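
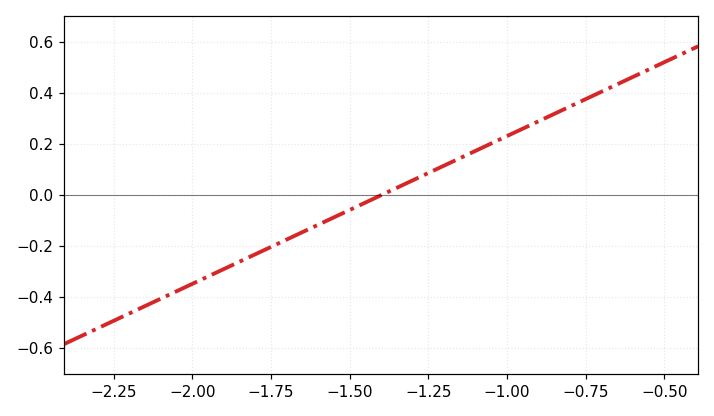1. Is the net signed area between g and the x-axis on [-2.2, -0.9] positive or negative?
negative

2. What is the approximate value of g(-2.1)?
-0.406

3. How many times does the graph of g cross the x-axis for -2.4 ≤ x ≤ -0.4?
1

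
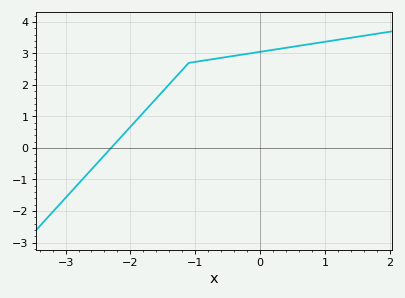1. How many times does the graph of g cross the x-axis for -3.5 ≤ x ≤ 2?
1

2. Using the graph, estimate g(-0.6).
2.86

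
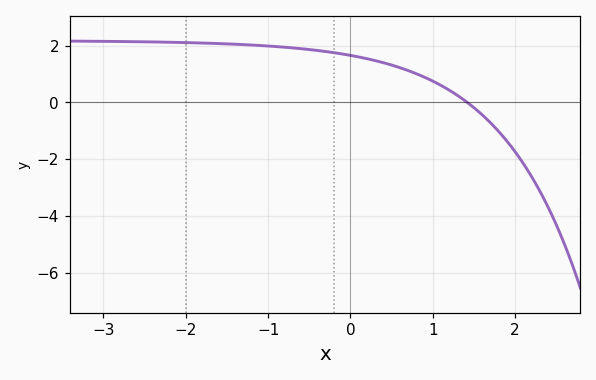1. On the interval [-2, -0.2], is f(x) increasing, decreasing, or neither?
decreasing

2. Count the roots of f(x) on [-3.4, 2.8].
1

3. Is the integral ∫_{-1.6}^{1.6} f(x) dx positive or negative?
positive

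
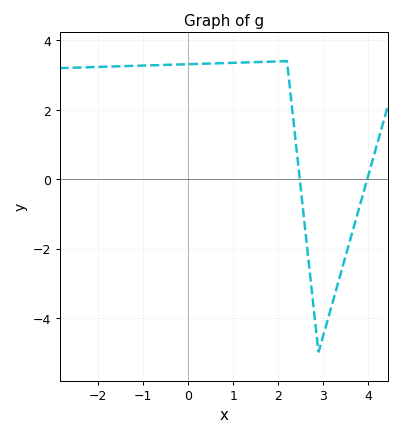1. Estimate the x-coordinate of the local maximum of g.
2.2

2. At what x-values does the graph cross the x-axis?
2.48, 3.99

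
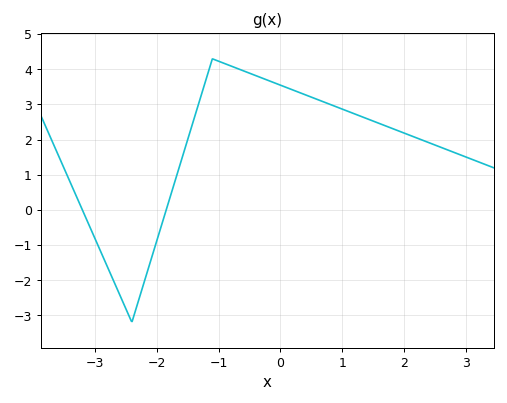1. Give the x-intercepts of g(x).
-3.2, -1.85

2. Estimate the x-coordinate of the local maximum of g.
-1.1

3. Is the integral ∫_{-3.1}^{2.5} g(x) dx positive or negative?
positive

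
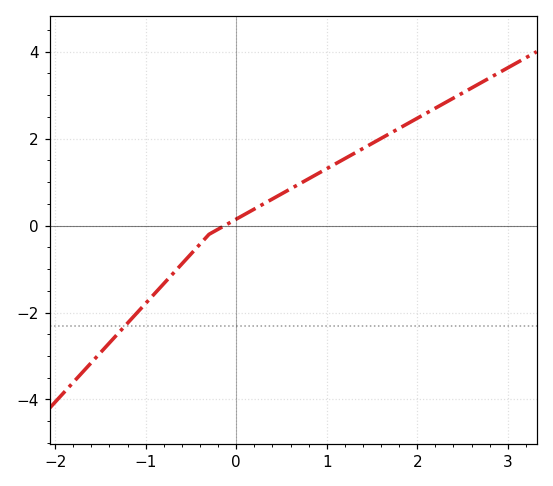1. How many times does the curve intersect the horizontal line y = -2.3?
1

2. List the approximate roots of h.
-0.128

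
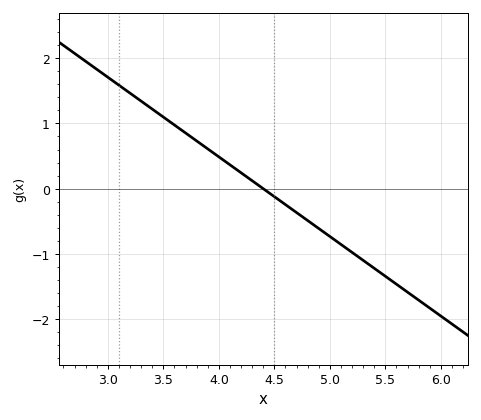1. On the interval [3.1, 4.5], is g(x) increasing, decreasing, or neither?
decreasing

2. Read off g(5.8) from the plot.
-1.71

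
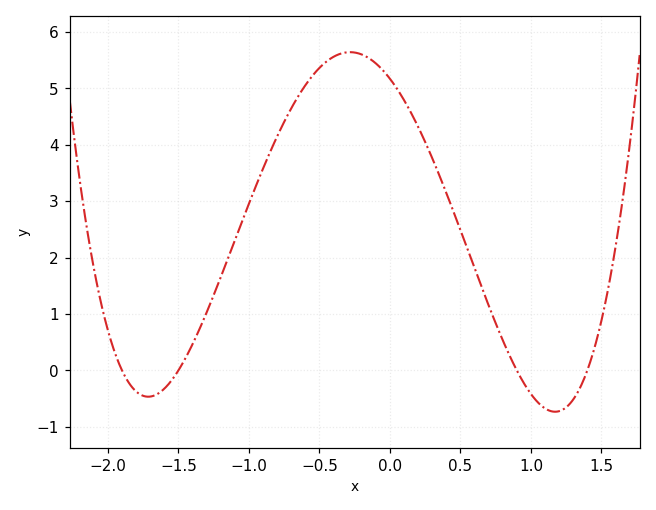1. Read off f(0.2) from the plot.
4.32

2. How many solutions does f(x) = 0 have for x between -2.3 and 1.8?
4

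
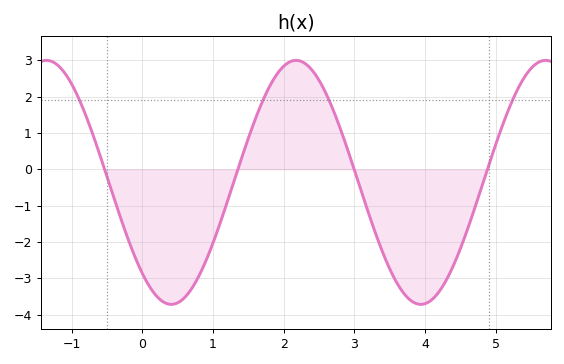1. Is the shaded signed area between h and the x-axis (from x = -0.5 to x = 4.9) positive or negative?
negative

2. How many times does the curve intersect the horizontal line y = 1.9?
4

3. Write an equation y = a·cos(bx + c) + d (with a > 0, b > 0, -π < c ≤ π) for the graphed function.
y = 3.36cos(1.8x + 2.4) - 0.36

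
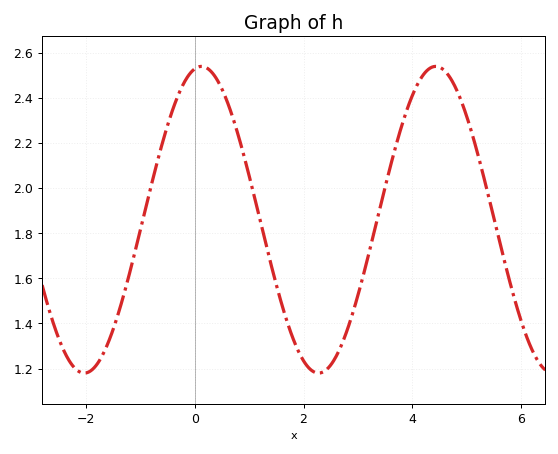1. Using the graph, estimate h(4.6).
2.52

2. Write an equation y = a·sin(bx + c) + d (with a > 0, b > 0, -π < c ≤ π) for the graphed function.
y = 0.68sin(1.46x + 1.39) + 1.86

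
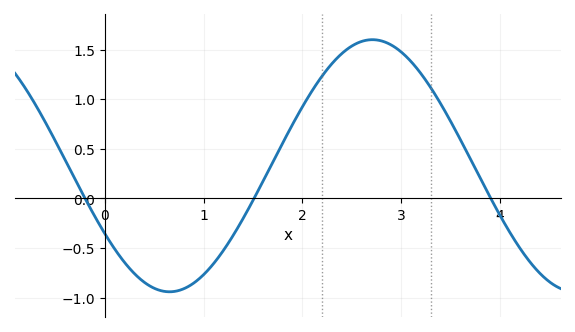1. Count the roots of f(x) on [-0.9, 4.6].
3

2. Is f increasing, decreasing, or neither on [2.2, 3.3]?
neither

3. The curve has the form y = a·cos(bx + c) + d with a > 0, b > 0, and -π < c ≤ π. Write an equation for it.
y = 1.27cos(1.53x + 2.14) + 0.33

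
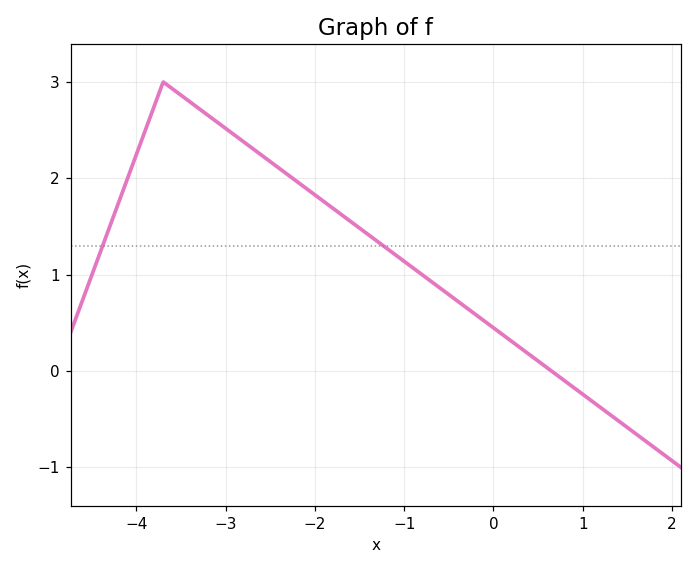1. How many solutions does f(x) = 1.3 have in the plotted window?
2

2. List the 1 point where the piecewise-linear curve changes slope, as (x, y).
(-3.7, 3)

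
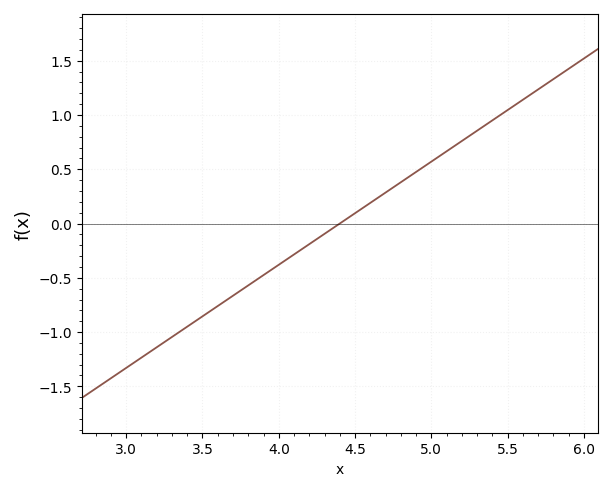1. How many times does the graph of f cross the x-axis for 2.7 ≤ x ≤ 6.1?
1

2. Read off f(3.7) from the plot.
-0.665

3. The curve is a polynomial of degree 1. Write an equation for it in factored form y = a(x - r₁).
y = 0.95(x - 4.4)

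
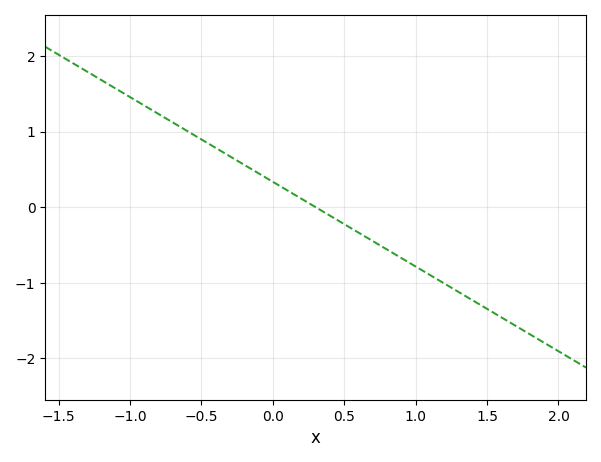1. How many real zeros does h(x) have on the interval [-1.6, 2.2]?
1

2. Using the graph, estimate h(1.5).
-1.34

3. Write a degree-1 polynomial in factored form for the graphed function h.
y = -1.12(x - 0.3)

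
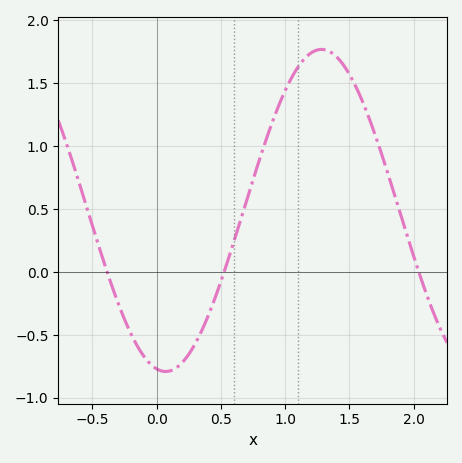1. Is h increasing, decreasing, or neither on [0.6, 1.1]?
increasing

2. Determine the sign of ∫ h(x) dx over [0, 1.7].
positive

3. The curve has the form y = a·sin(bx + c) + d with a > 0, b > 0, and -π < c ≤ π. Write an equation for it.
y = 1.28sin(2.6x - 1.8) + 0.49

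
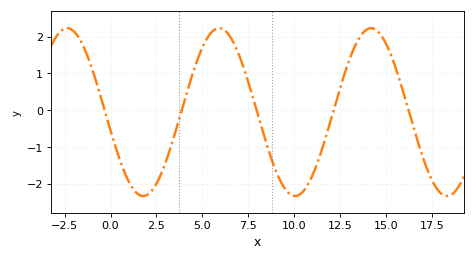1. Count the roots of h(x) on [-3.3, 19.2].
5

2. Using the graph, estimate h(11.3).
-1.37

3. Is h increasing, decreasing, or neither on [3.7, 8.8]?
neither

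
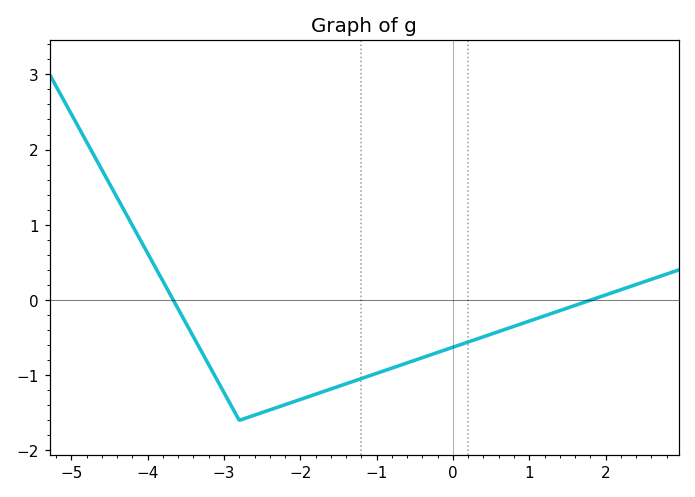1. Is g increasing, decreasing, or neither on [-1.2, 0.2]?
increasing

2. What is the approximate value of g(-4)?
0.621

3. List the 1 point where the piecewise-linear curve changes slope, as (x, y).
(-2.8, -1.6)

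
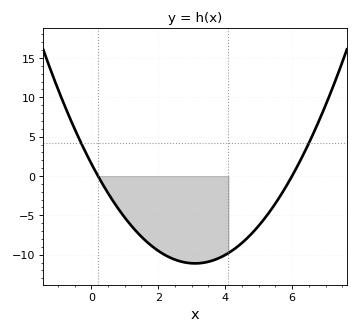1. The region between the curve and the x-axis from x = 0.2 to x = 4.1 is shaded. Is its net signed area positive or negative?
negative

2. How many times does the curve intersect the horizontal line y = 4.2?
2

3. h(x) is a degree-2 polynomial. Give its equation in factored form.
y = 1.32(x - 0.2)(x - 6)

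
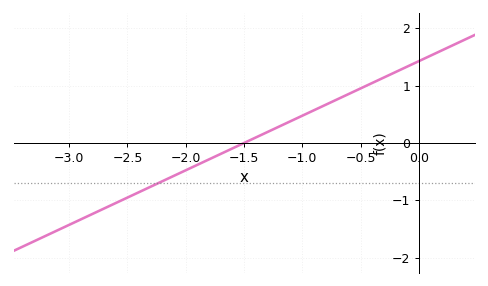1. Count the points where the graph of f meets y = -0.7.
1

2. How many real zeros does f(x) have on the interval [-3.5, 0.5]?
1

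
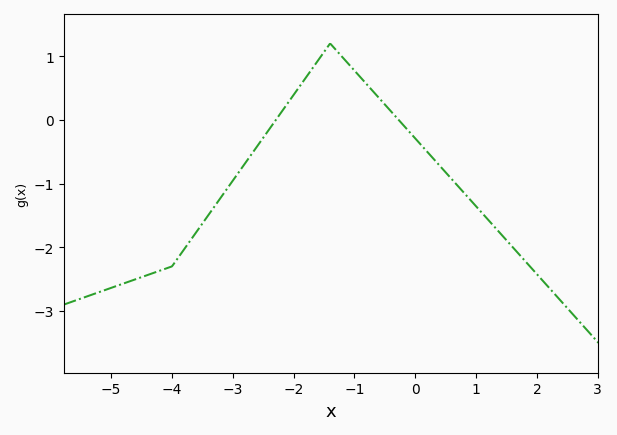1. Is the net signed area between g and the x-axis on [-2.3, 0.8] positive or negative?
positive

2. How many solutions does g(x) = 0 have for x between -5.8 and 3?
2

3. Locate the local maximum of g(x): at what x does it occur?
-1.4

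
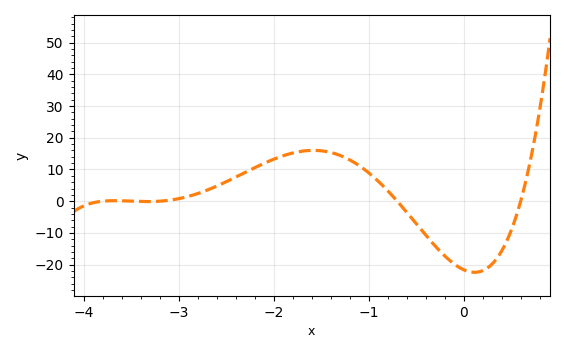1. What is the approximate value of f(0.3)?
-19.8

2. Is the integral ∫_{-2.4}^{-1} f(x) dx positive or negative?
positive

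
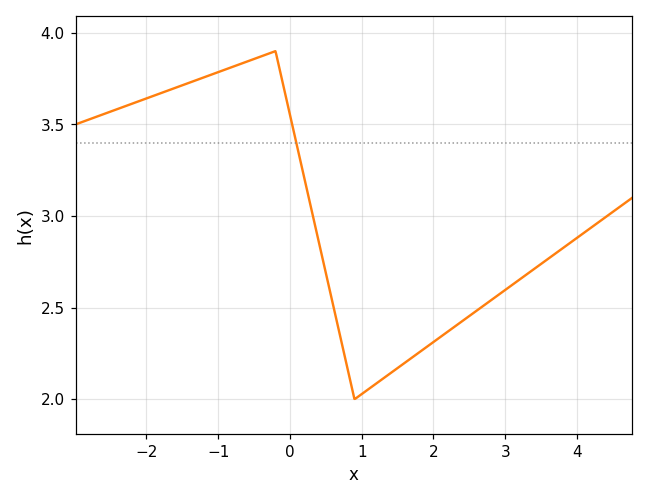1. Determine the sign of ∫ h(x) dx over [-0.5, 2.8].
positive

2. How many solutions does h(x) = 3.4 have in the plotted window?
1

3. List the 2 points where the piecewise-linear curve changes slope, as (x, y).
(-0.2, 3.9); (0.9, 2)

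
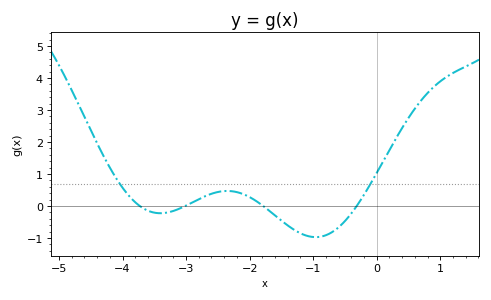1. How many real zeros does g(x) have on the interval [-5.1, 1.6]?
4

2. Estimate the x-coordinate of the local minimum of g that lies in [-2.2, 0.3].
-1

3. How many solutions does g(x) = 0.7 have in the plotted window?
2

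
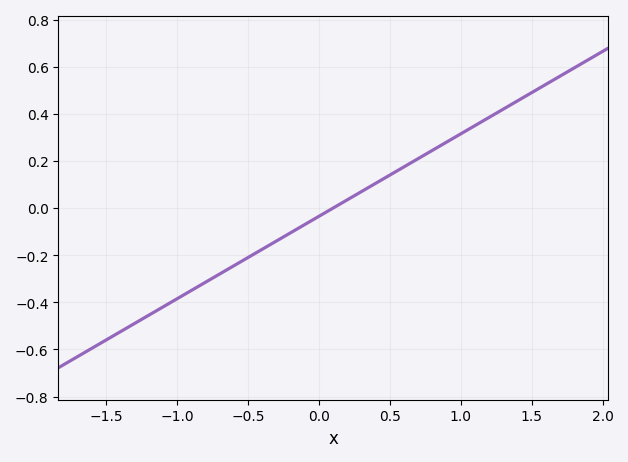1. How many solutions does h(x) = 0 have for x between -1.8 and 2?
1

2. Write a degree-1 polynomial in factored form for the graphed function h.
y = 0.35(x - 0.1)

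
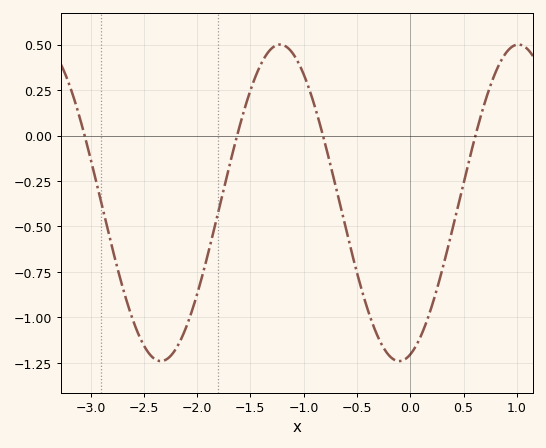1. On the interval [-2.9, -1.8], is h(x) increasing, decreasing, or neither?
neither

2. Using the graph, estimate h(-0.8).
-0.04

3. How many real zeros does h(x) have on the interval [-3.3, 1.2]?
4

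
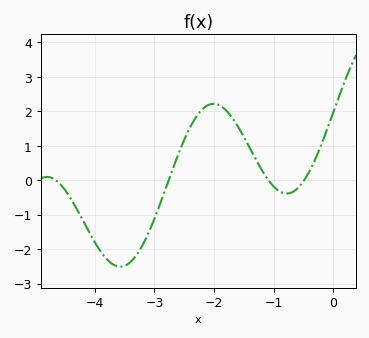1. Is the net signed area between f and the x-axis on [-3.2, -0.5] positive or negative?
positive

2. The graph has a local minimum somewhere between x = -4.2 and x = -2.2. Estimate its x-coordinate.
-3.6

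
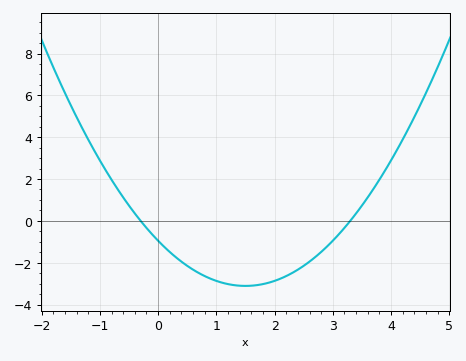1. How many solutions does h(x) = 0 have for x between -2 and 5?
2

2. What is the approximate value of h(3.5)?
0.73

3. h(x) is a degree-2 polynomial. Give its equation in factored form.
y = 0.96(x + 0.3)(x - 3.3)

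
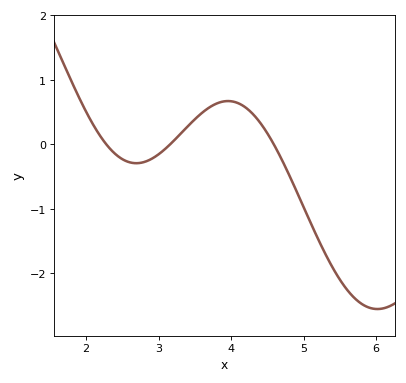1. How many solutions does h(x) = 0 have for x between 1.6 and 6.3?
3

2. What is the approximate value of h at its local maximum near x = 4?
0.669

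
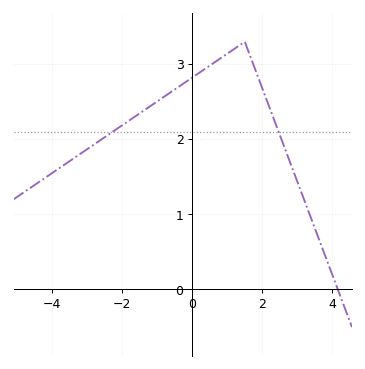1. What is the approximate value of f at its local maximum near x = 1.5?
3.3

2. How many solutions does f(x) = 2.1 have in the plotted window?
2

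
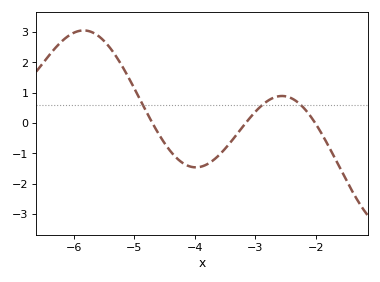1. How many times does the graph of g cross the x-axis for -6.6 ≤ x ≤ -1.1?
3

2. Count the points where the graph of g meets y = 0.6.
3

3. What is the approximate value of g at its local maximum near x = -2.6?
0.893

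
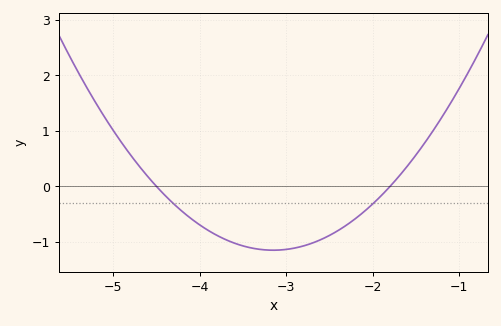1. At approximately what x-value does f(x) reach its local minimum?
-3.1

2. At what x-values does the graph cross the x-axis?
-4.5, -1.8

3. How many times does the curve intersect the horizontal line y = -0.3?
2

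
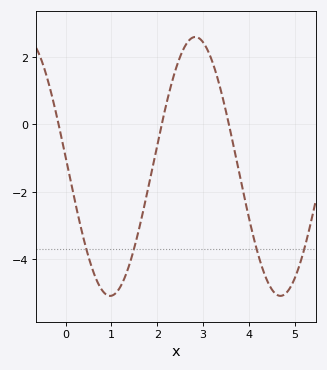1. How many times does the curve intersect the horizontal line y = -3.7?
4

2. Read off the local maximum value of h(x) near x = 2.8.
2.6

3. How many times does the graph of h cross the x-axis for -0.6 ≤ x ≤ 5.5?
3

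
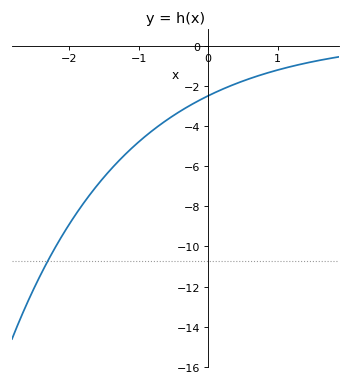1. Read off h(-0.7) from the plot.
-3.96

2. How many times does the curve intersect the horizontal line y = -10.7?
1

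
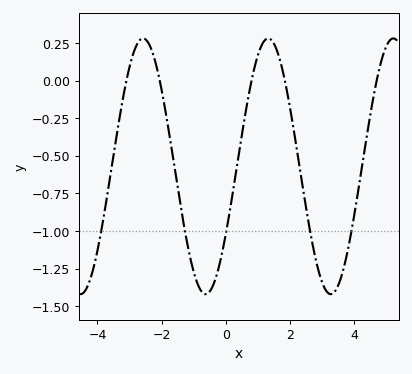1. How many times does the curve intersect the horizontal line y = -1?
5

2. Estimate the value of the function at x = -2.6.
0.28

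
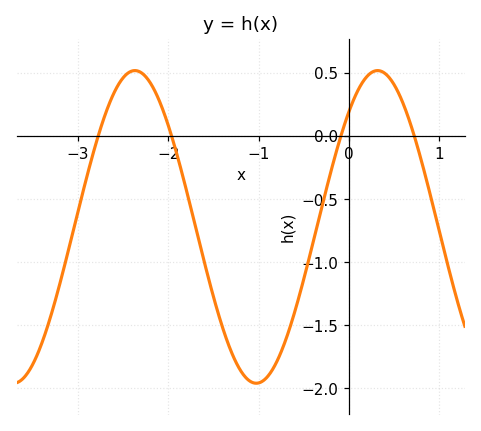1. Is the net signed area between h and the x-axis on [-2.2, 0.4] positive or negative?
negative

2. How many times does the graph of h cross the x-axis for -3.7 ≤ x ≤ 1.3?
4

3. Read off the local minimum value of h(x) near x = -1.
-1.96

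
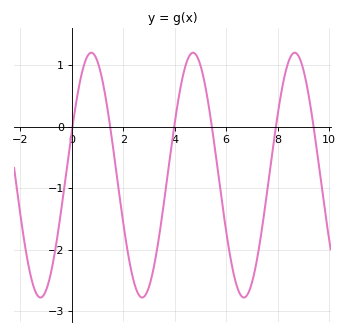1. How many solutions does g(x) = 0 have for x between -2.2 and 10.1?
6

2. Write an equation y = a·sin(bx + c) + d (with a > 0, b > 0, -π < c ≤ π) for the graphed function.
y = 1.99sin(1.59x + 0.36) - 0.79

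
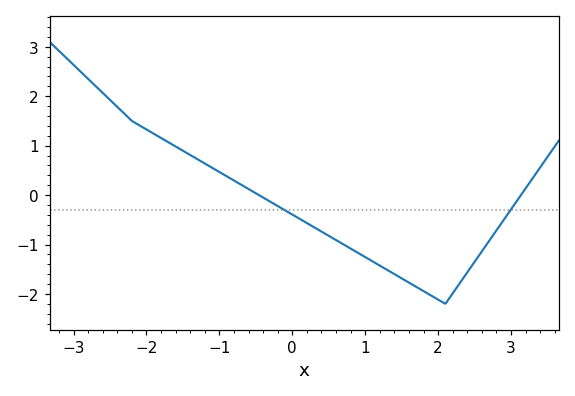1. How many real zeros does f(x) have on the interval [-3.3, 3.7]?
2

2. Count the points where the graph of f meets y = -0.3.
2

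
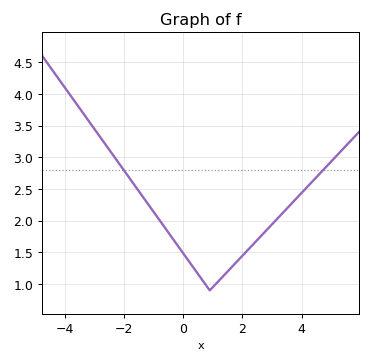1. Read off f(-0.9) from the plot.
2.1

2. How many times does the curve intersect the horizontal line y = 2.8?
2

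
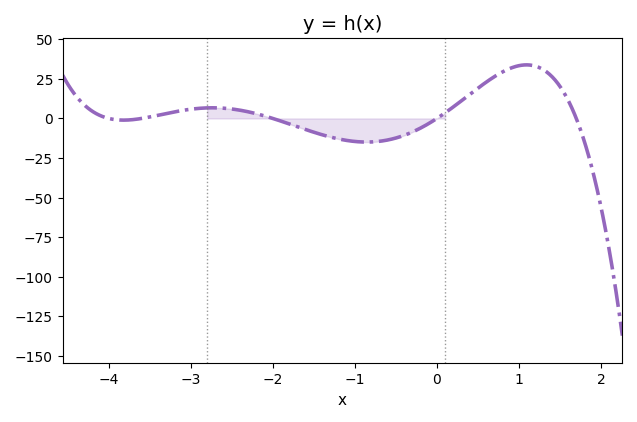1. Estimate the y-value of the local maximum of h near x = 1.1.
33.8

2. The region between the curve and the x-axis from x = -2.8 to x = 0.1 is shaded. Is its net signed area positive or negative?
negative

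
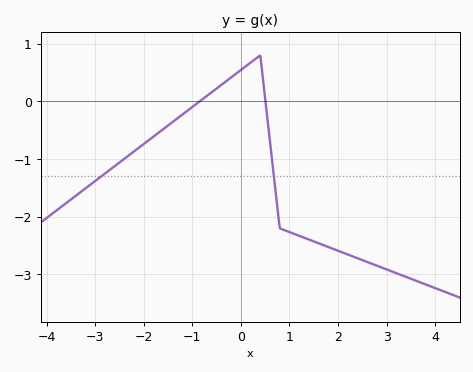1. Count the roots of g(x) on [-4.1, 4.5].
2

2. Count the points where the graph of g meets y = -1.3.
2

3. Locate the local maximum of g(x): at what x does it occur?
0.4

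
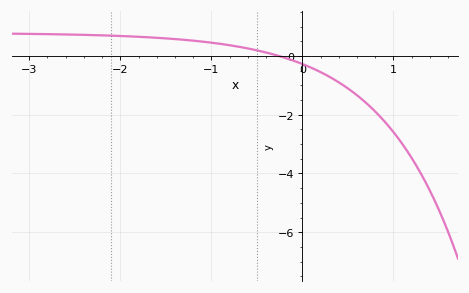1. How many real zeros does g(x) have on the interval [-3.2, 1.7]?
1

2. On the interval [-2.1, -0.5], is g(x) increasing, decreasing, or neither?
decreasing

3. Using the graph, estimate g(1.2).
-3.4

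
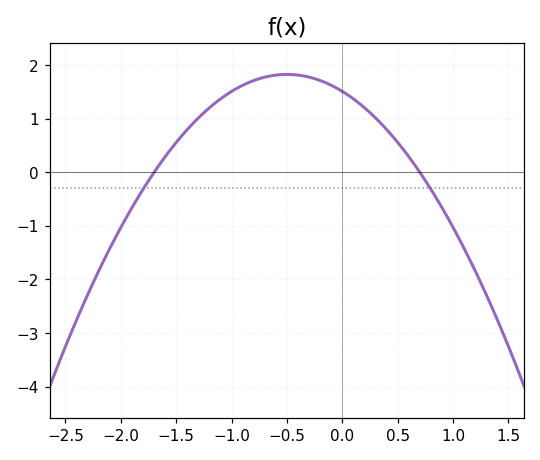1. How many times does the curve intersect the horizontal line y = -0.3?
2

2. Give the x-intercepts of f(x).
-1.7, 0.7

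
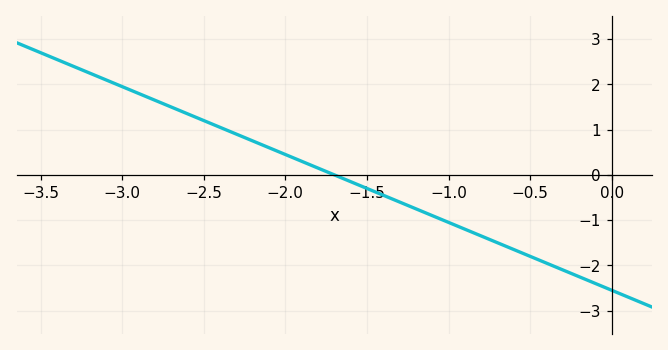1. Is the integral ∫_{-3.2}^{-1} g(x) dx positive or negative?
positive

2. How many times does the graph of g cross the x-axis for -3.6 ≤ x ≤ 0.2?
1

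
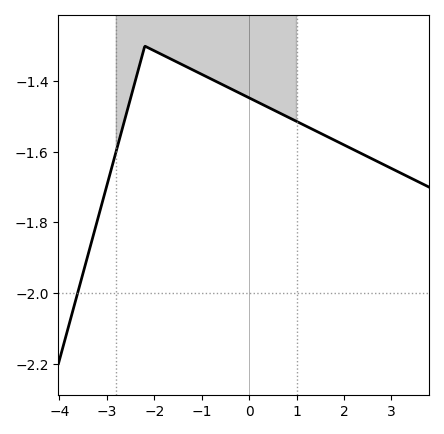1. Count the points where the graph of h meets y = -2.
1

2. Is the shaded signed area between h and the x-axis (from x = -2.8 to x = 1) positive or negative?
negative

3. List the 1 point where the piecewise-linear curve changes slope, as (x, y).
(-2.2, -1.3)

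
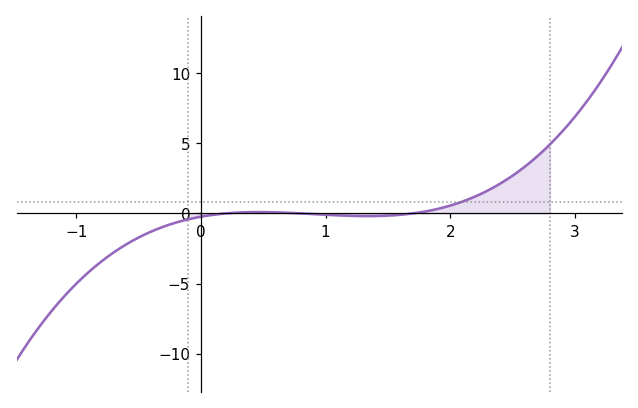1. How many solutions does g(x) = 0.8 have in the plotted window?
1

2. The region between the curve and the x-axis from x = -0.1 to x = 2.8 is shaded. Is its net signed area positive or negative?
positive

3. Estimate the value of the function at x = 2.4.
2.12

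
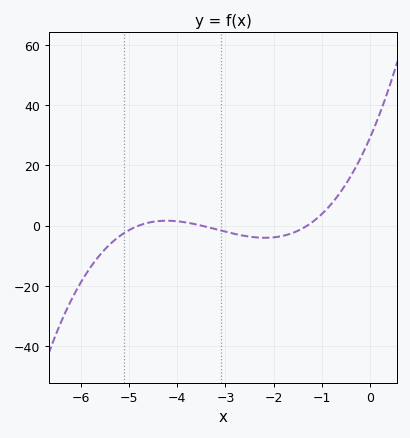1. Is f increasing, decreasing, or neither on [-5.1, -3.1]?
neither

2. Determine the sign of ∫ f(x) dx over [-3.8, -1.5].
negative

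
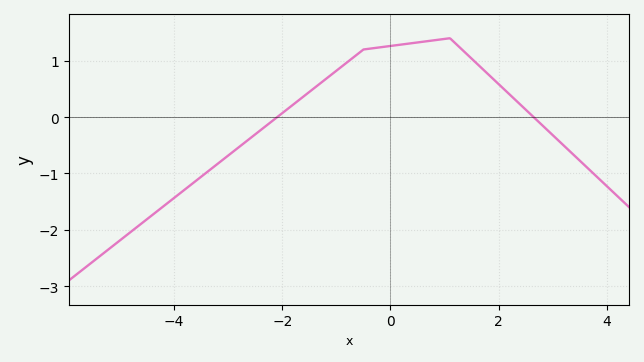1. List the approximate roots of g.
-2.09, 2.65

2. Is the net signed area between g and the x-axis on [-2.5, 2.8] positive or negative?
positive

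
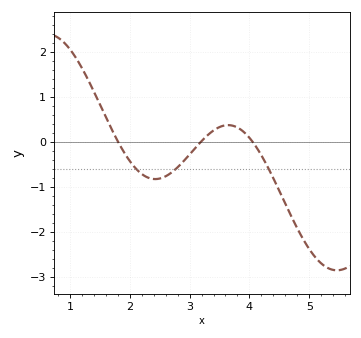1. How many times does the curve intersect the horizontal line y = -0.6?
3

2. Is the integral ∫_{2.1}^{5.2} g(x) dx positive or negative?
negative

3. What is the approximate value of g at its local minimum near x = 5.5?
-2.9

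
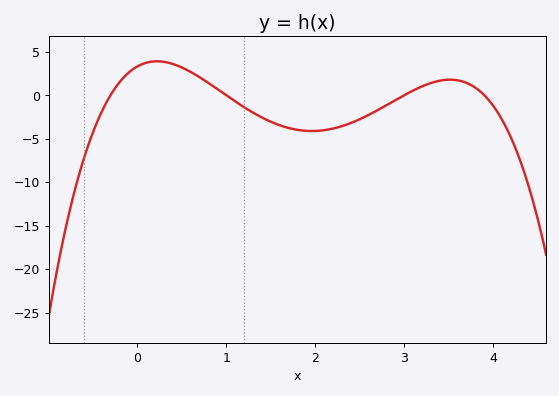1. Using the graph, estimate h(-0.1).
2.5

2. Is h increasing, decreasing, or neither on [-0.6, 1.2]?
neither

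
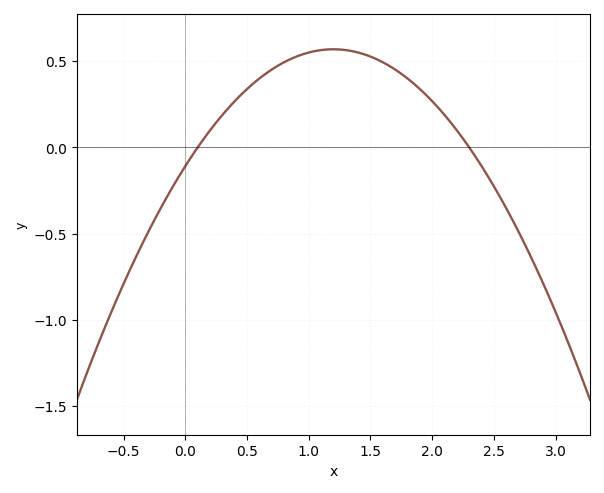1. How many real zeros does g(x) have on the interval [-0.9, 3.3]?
2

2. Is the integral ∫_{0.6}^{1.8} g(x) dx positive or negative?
positive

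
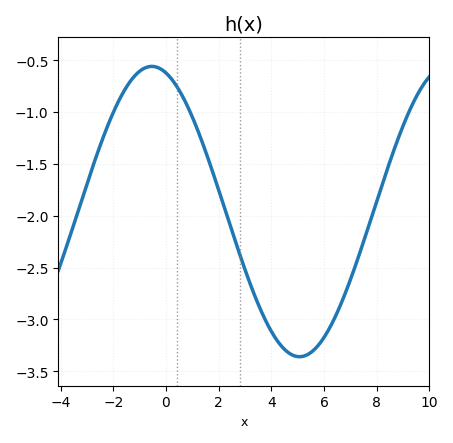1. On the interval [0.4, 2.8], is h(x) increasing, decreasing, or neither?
decreasing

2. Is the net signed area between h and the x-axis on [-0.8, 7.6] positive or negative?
negative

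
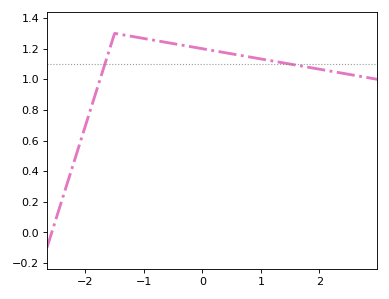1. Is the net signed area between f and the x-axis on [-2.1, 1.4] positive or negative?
positive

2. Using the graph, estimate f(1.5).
1.1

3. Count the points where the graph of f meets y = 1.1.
2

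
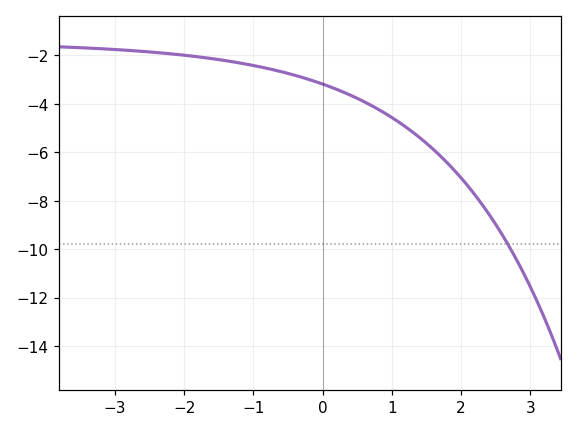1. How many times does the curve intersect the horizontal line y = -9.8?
1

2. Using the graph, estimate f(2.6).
-9.44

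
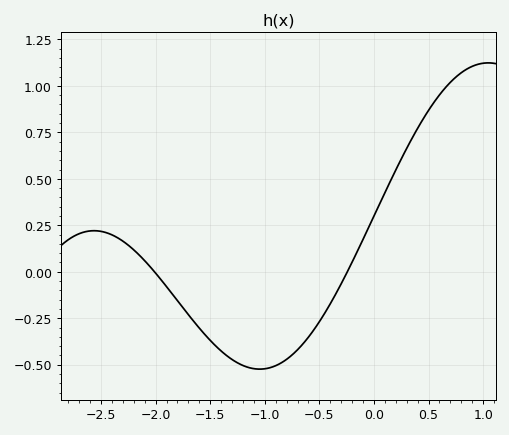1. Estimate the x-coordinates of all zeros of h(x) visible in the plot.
-2, -0.2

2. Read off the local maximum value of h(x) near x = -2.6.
0.22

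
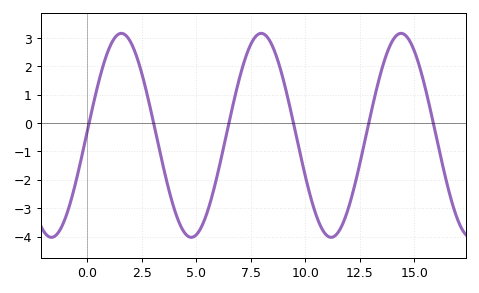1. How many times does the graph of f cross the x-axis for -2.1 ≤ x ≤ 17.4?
6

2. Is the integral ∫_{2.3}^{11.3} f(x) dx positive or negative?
negative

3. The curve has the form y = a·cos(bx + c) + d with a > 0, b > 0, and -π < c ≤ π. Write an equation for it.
y = 3.6cos(0.98x - 1.53) - 0.43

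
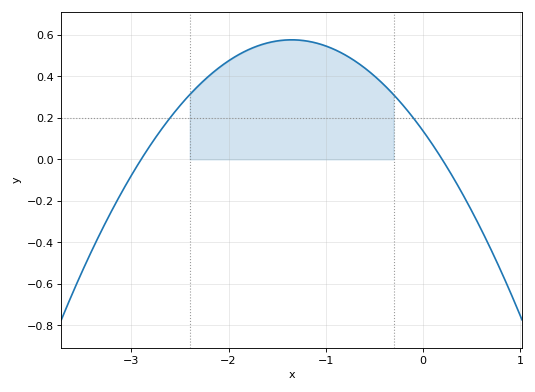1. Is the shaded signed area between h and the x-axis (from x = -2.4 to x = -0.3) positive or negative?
positive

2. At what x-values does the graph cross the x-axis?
-2.9, 0.2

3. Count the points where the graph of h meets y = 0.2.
2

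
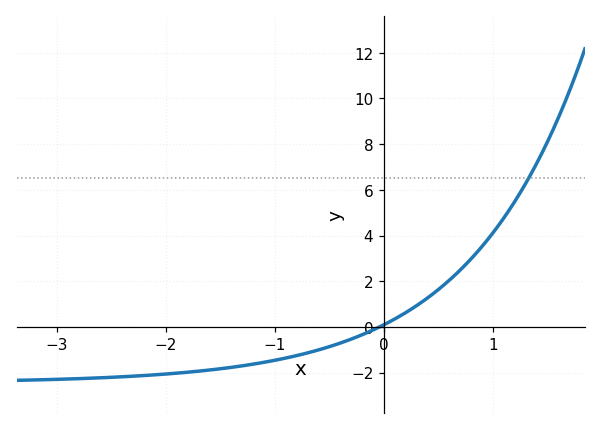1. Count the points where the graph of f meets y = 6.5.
1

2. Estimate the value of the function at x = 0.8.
3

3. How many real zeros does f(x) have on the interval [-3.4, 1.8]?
1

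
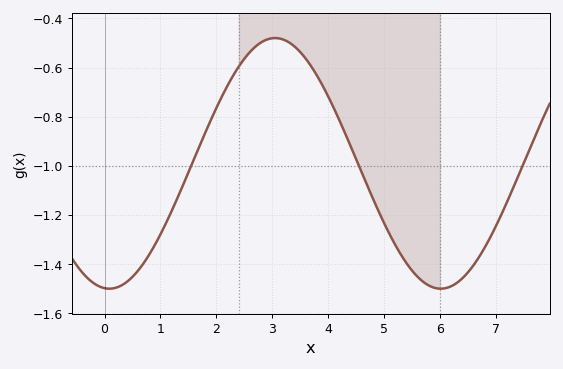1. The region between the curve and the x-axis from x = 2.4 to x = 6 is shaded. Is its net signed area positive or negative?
negative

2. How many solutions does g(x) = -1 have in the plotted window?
3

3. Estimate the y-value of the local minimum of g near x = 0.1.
-1.5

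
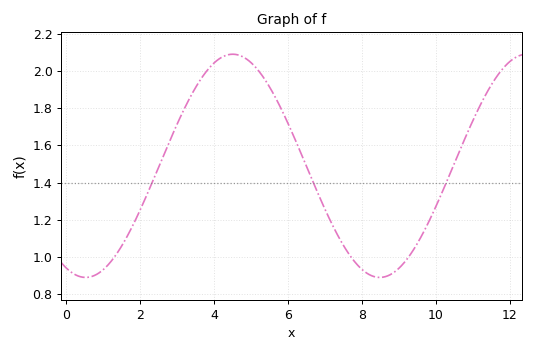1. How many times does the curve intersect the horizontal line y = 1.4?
3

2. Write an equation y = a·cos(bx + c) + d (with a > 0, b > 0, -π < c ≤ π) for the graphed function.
y = 0.6cos(0.79x + 2.7) + 1.49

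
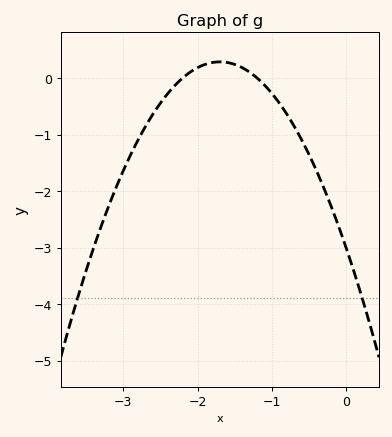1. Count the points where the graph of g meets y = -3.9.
2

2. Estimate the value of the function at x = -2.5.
-0.4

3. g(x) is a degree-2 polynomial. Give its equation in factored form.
y = -1.14(x + 2.2)(x + 1.2)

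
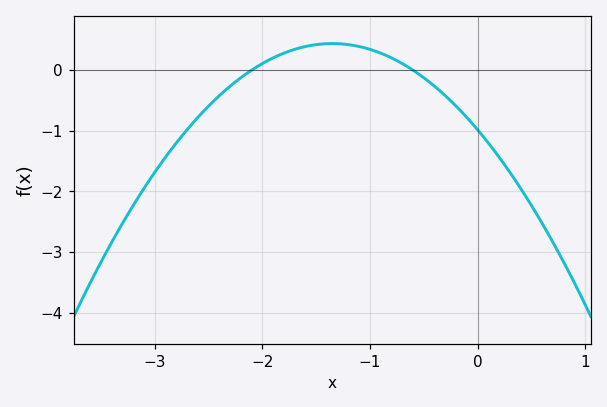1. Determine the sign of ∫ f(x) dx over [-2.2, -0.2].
positive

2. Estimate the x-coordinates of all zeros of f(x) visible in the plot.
-2.1, -0.6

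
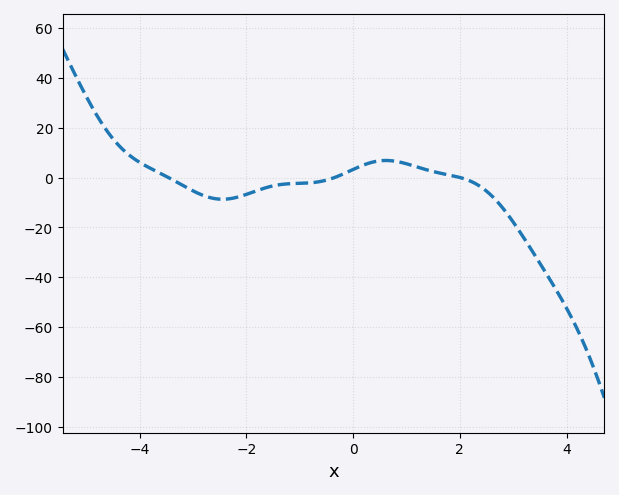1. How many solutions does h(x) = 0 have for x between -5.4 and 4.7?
3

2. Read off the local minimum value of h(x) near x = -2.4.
-8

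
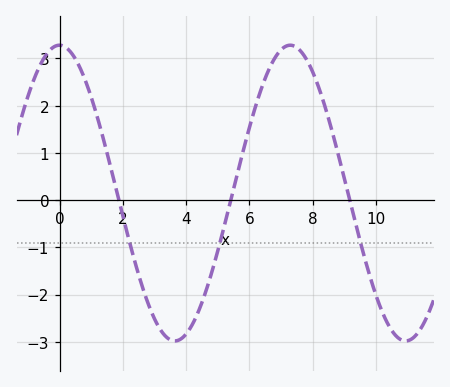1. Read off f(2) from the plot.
-0.3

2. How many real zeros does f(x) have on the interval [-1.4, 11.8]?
3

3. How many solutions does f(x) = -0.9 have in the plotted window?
3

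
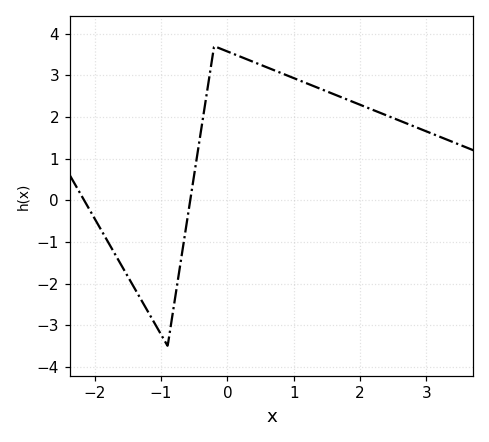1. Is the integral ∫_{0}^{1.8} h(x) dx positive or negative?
positive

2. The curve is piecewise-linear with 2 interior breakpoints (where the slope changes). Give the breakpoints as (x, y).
(-0.9, -3.5); (-0.2, 3.7)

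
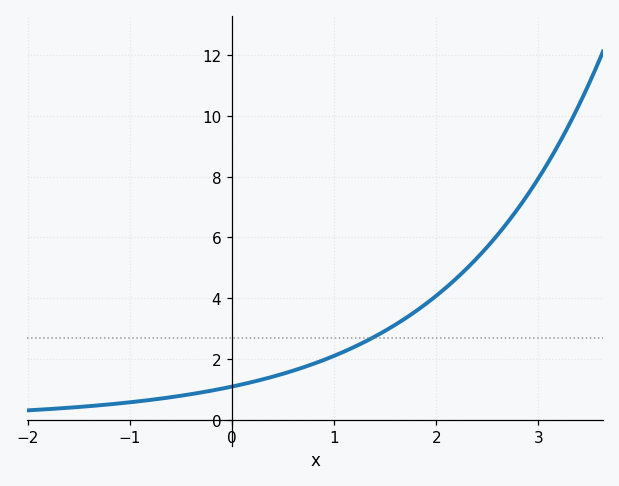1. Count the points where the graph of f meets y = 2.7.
1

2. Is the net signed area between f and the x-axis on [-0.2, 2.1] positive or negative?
positive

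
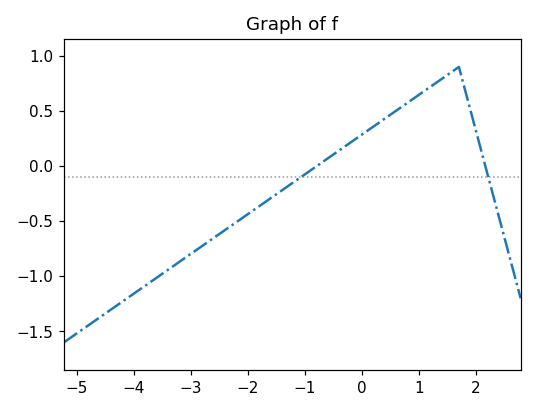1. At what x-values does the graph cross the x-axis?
-0.792, 2.16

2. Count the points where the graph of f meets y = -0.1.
2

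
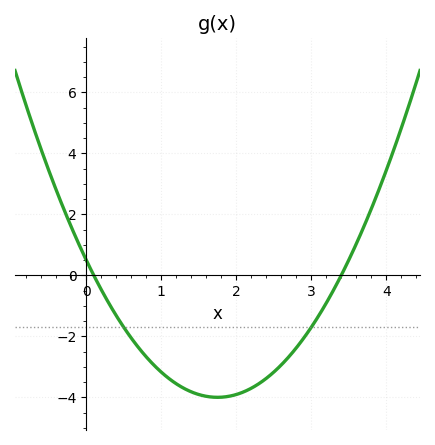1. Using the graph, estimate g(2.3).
-3.56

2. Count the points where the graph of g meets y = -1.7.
2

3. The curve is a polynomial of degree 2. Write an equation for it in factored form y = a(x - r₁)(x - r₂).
y = 1.47(x - 0.1)(x - 3.4)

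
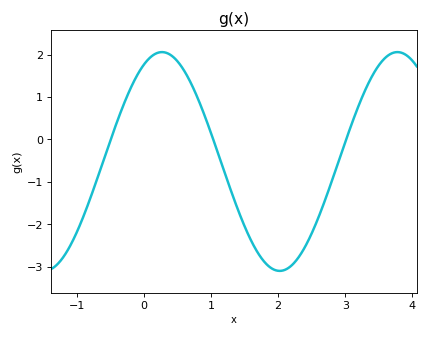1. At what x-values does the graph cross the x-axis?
-0.5, 1, 3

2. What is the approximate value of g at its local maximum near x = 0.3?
2.1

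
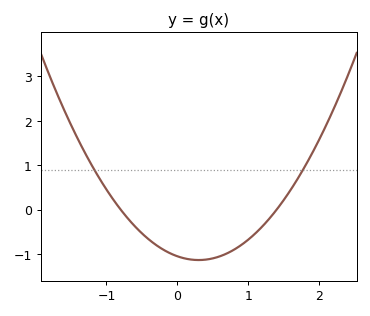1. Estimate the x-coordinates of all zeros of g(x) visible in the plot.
-0.8, 1.4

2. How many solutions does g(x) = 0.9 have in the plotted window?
2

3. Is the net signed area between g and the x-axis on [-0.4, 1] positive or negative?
negative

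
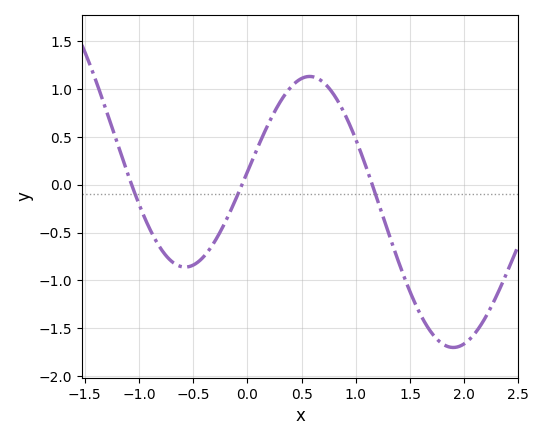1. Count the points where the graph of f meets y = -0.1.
3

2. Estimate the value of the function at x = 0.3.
0.862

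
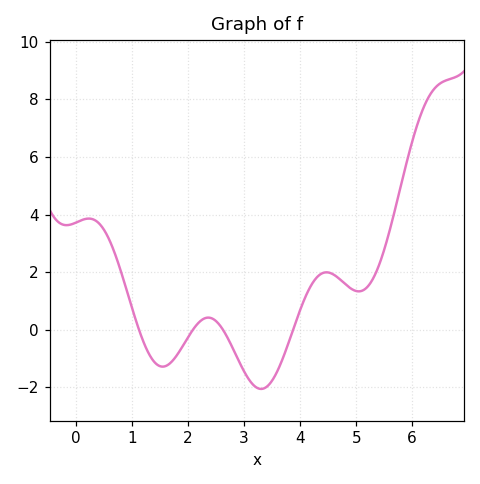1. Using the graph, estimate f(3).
-1.4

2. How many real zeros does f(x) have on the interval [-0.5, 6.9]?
4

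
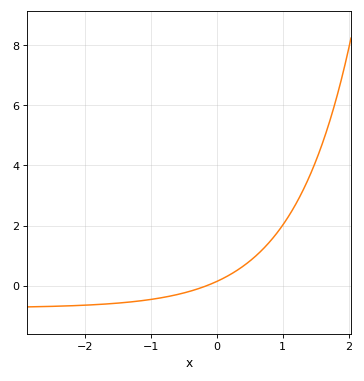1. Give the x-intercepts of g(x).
-0.152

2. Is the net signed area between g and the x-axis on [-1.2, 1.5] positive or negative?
positive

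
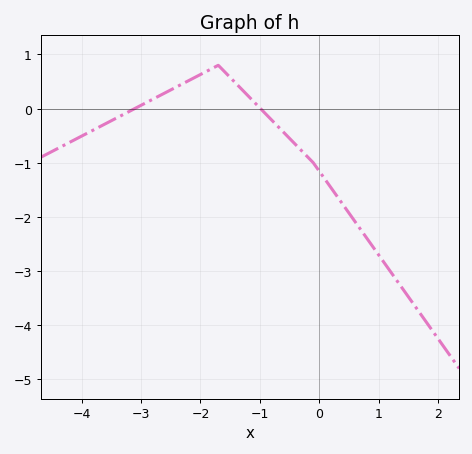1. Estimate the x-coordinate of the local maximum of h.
-1.7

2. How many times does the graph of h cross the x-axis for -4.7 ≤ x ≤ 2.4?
2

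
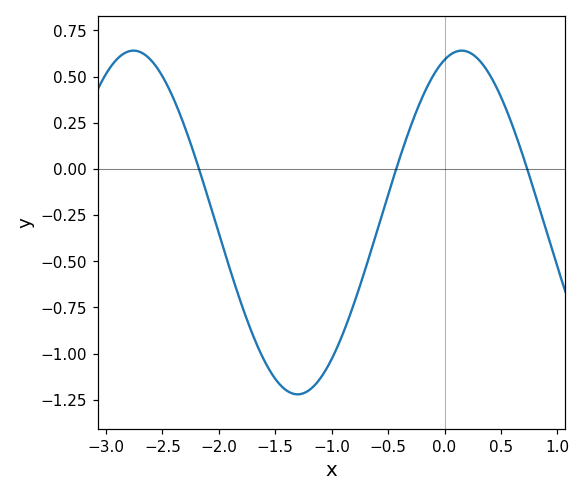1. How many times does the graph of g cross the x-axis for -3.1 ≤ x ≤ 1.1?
3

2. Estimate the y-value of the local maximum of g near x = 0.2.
0.64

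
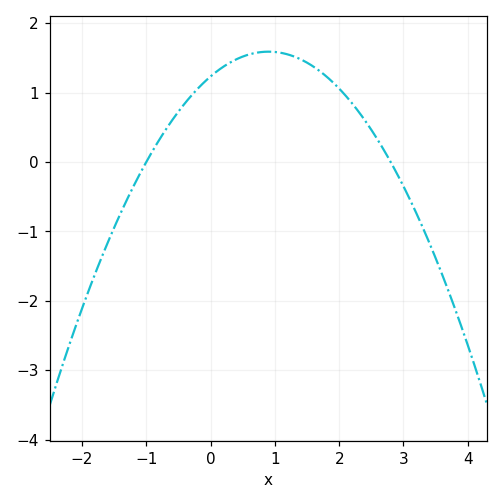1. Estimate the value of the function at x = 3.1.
-0.541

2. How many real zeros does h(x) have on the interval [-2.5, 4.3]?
2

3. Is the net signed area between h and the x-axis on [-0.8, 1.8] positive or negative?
positive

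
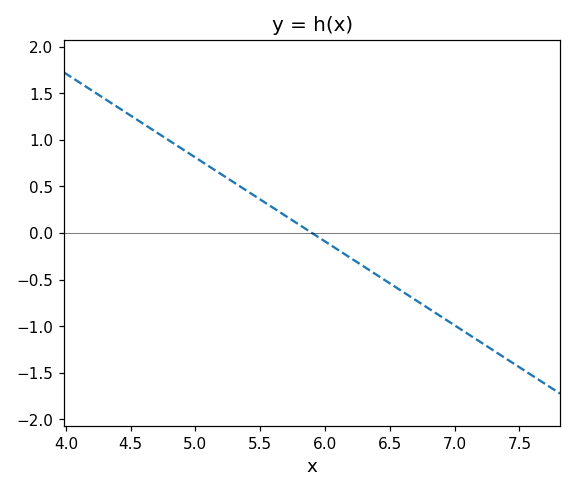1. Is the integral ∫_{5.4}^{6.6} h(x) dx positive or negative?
negative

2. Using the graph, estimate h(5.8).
0.1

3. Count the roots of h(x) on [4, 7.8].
1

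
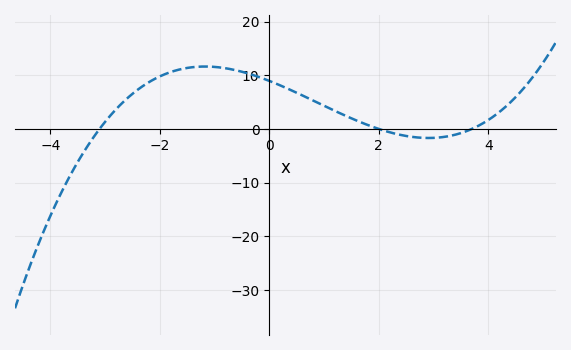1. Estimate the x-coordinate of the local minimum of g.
2.91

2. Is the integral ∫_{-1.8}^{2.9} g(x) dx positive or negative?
positive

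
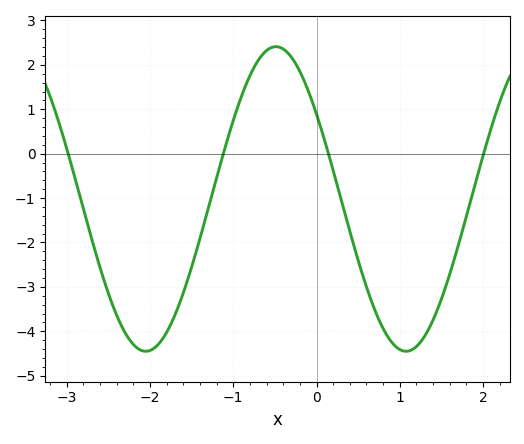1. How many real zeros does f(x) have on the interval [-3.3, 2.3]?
4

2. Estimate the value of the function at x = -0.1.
1.42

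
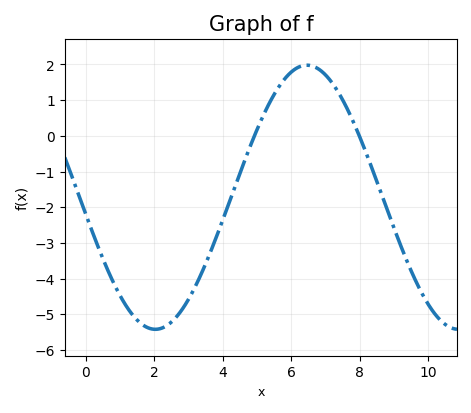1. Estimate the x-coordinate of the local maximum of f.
6.4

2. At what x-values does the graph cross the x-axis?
5, 8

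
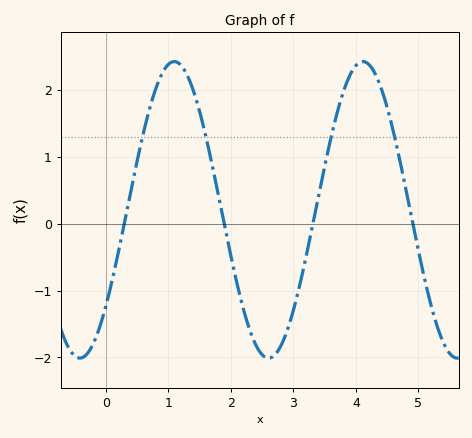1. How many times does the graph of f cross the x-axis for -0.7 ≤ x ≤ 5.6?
4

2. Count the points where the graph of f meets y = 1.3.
4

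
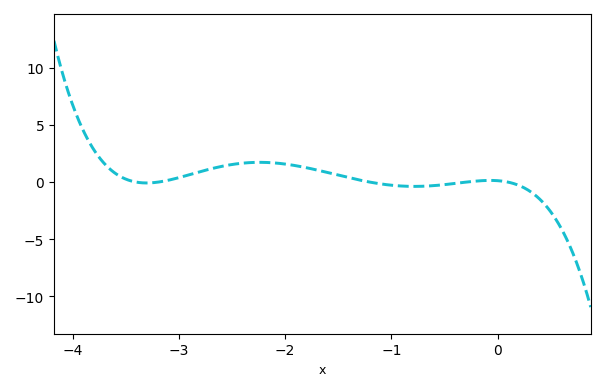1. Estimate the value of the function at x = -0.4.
-0.111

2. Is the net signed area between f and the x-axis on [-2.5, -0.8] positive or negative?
positive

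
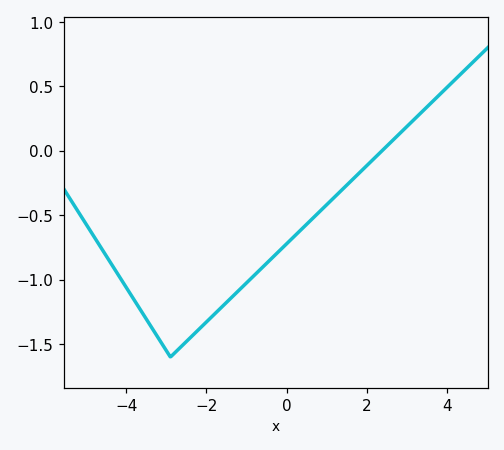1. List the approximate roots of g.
2.38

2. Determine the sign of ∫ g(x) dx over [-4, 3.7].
negative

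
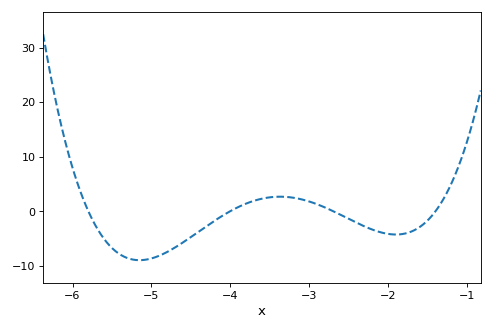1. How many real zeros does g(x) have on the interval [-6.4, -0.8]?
4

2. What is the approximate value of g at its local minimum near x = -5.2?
-9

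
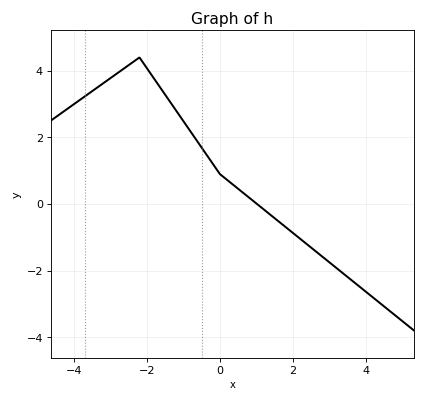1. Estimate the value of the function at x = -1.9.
3.92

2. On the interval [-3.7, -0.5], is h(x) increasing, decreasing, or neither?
neither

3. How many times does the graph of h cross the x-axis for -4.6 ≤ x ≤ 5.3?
1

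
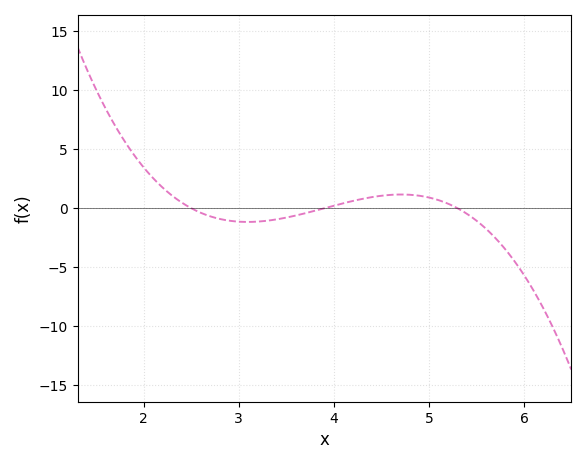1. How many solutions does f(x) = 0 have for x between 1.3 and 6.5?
3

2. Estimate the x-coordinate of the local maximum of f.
4.7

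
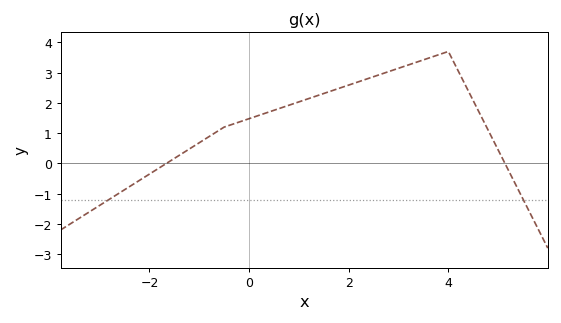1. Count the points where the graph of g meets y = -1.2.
2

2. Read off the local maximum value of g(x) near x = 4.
3.7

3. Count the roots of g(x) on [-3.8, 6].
2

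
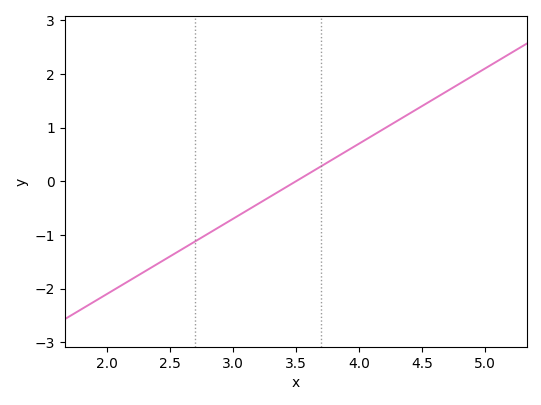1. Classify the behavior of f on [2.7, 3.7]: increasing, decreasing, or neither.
increasing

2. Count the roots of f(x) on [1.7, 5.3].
1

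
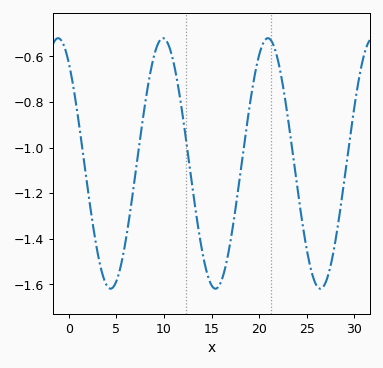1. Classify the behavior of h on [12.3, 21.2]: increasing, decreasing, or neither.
neither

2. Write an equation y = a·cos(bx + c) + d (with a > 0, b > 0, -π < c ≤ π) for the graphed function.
y = 0.55cos(0.57x + 0.64) - 1.07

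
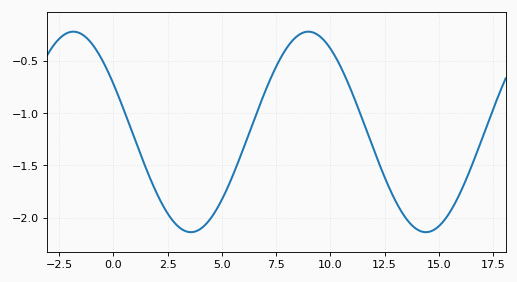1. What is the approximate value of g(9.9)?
-0.35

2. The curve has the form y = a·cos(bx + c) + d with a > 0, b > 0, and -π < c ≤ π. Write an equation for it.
y = 0.96cos(0.58x + 1.1) - 1.18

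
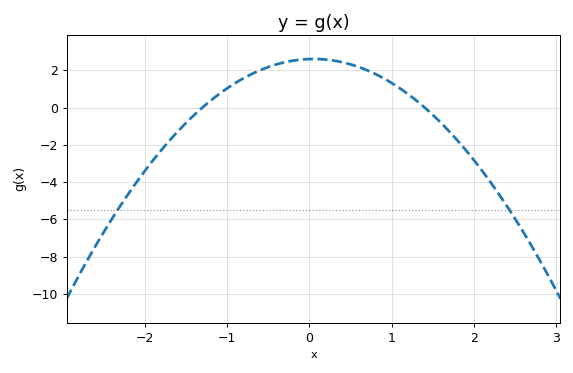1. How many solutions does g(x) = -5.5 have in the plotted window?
2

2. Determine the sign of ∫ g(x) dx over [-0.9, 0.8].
positive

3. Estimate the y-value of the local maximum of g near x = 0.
2.6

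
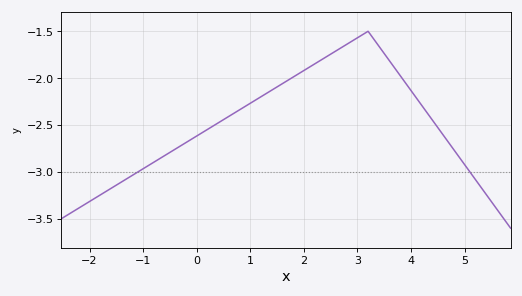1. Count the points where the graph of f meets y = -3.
2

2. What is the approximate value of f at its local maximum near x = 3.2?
-1.5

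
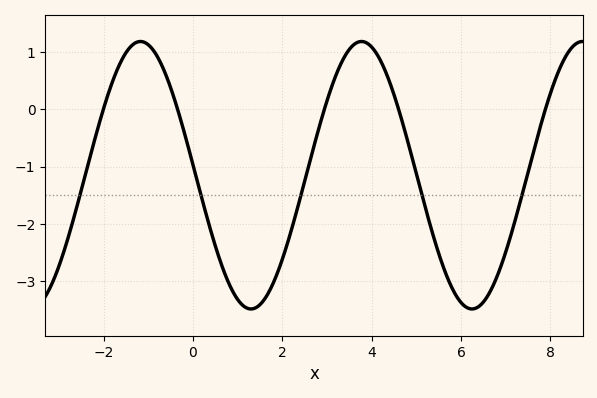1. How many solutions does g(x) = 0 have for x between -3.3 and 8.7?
5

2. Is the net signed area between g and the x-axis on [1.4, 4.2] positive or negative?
negative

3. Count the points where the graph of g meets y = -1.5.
5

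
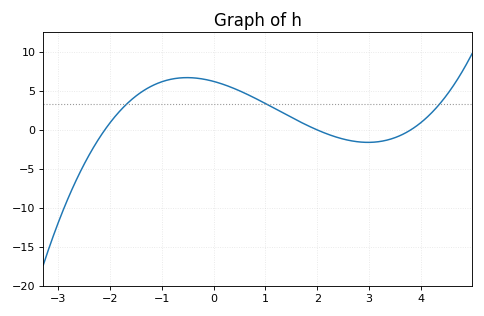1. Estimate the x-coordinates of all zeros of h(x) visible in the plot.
-2, 2, 3.8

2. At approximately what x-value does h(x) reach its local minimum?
3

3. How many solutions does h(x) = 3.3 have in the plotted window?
3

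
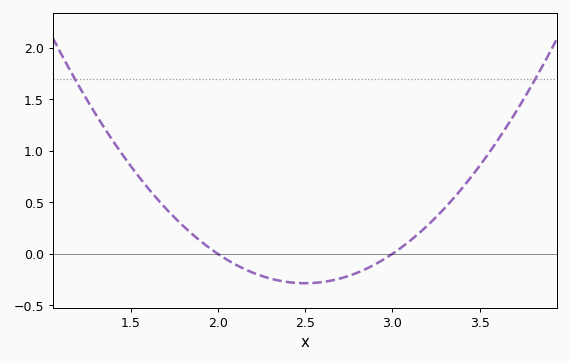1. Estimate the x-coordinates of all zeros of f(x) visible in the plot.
2, 3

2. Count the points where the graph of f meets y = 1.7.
2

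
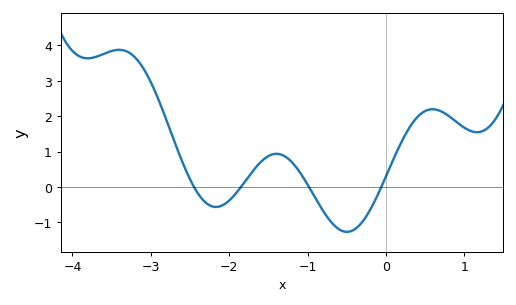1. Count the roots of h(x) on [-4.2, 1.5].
4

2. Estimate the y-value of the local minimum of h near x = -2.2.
-0.6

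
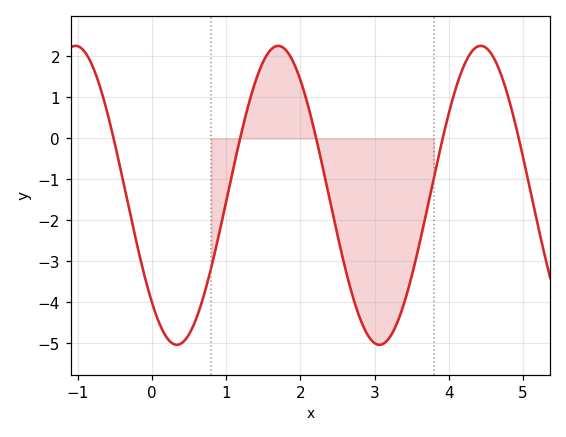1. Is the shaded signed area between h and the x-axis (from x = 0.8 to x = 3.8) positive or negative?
negative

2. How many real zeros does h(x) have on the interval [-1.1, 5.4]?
5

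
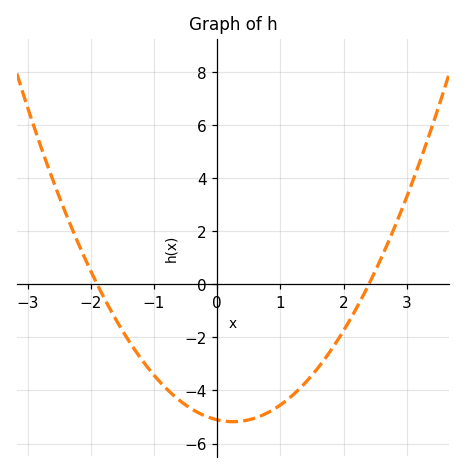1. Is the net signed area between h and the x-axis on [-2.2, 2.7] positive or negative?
negative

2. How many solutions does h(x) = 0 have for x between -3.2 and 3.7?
2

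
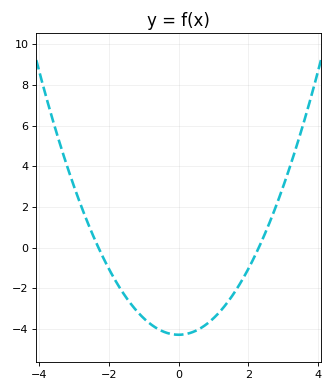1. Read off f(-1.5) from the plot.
-2.46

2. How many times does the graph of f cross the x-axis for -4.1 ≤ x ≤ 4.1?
2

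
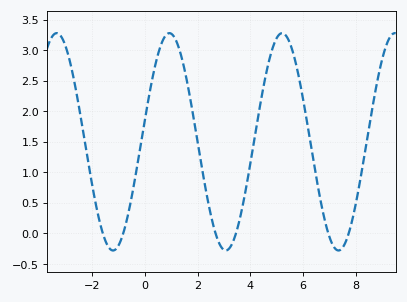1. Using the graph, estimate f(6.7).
0.457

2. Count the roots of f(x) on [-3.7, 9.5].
6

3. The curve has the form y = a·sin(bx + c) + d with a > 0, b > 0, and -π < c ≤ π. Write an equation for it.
y = 1.78sin(1.47x + 0.202) + 1.5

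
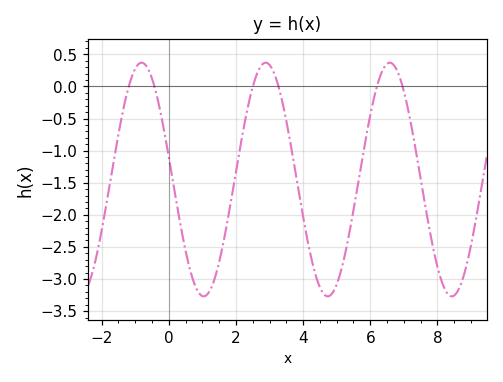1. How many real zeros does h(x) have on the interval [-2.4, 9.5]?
6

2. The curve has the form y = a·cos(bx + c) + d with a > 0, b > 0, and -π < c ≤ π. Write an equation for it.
y = 1.82cos(1.7x + 1.38) - 1.45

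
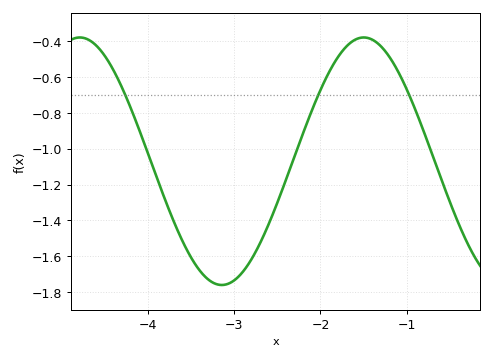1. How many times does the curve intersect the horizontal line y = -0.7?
3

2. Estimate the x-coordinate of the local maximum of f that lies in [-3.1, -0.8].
-1.5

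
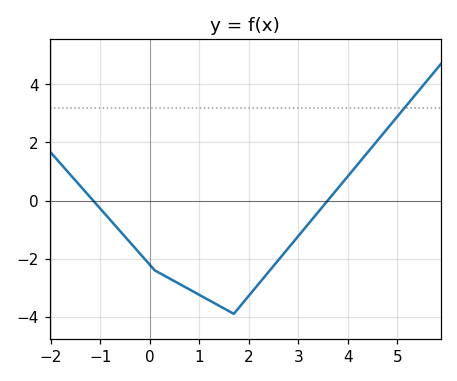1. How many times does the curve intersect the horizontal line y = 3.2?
1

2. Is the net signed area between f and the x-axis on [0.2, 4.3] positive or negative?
negative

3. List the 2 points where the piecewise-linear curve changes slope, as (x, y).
(0.1, -2.4); (1.7, -3.9)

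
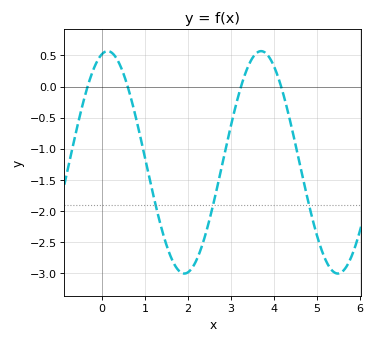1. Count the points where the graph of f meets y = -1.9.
3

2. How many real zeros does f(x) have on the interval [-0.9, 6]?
4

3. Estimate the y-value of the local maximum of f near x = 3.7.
0.55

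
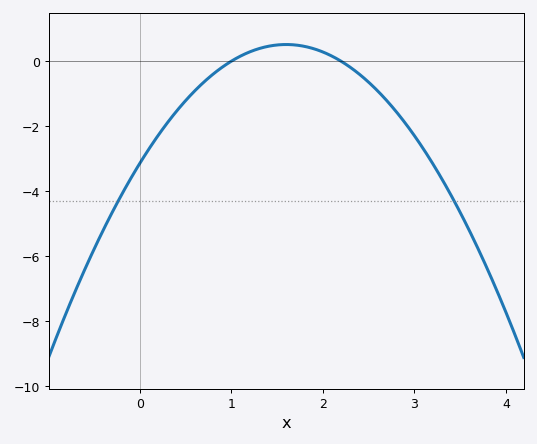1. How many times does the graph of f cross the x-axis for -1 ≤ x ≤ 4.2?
2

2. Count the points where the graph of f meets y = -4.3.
2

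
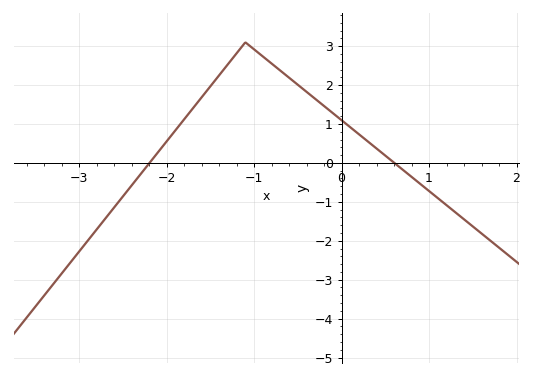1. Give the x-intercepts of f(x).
-2.2, 0.604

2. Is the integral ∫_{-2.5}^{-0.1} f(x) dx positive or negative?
positive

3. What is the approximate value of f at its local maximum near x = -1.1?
3.1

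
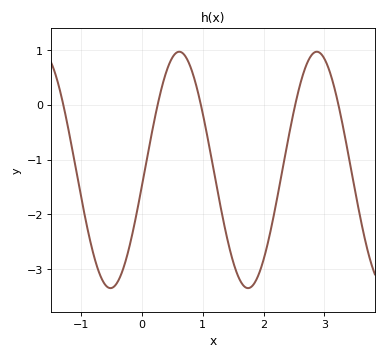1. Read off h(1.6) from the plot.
-3.2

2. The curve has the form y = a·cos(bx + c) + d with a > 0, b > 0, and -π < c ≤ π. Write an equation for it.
y = 2.16cos(2.8x - 1.7) - 1.19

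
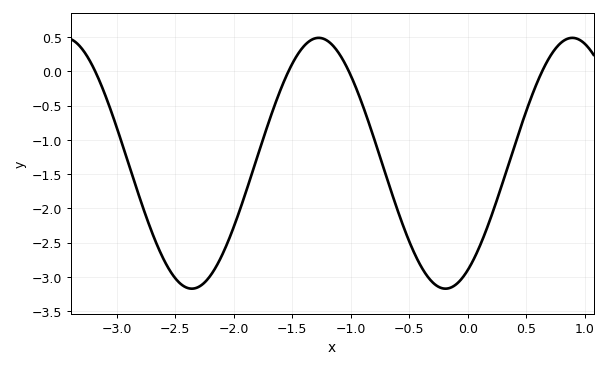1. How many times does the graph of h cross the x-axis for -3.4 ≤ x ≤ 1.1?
4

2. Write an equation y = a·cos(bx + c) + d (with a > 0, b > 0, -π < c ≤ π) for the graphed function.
y = 1.83cos(2.9x - 2.59) - 1.34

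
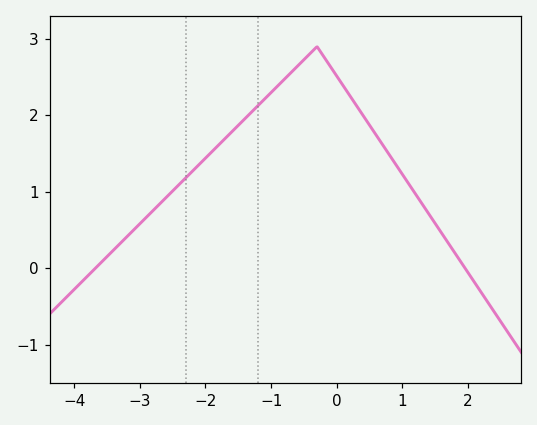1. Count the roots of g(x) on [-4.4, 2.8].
2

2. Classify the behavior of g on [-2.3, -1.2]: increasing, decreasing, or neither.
increasing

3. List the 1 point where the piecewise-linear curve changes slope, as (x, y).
(-0.3, 2.9)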